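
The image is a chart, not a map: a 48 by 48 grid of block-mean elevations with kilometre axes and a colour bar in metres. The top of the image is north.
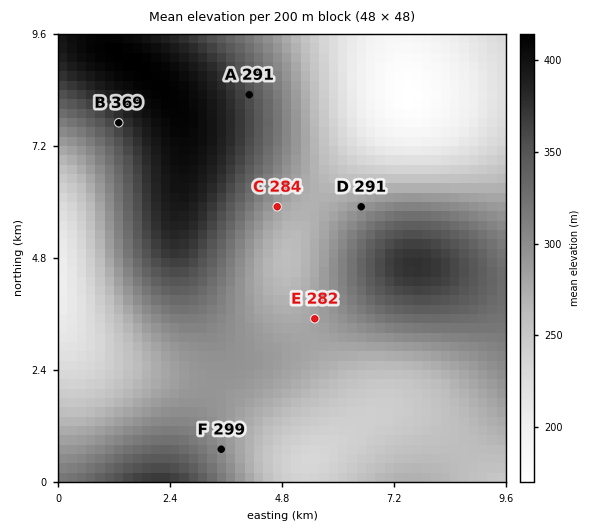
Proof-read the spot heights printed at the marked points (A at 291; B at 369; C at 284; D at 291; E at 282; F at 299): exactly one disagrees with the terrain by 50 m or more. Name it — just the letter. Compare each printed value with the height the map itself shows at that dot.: A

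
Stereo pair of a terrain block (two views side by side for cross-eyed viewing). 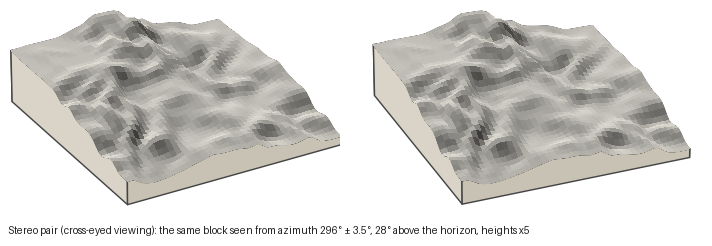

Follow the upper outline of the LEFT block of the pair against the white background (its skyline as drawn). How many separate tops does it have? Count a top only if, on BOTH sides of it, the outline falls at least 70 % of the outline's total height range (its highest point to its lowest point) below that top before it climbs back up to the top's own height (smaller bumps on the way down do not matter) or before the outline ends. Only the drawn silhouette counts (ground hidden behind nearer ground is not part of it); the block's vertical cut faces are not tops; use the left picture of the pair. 0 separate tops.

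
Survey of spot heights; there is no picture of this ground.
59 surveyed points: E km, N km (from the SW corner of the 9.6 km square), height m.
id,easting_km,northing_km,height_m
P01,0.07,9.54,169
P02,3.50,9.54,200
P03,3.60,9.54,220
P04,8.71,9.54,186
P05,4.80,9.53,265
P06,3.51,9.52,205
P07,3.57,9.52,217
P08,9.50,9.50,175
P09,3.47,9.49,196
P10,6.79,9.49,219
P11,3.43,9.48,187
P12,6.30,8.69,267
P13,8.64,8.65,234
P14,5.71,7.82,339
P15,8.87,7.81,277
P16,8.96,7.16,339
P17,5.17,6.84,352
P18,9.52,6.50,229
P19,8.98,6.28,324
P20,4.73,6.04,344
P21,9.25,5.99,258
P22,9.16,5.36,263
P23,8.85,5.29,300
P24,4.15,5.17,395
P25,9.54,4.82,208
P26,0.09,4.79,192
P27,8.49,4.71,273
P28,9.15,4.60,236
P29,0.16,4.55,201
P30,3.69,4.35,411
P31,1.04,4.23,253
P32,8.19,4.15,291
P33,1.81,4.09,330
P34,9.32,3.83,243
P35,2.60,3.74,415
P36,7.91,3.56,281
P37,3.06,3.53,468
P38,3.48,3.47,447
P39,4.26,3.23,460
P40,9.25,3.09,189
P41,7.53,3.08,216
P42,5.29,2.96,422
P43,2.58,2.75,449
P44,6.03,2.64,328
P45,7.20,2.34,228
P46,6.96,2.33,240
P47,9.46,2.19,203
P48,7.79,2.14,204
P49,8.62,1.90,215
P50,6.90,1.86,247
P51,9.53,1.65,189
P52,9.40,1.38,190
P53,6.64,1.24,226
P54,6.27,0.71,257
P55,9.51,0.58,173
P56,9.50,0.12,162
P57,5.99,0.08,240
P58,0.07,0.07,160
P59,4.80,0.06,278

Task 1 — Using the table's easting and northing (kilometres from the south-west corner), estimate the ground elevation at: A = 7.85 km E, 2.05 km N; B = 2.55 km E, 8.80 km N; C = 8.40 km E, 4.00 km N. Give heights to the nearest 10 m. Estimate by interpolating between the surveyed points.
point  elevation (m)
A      200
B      230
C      270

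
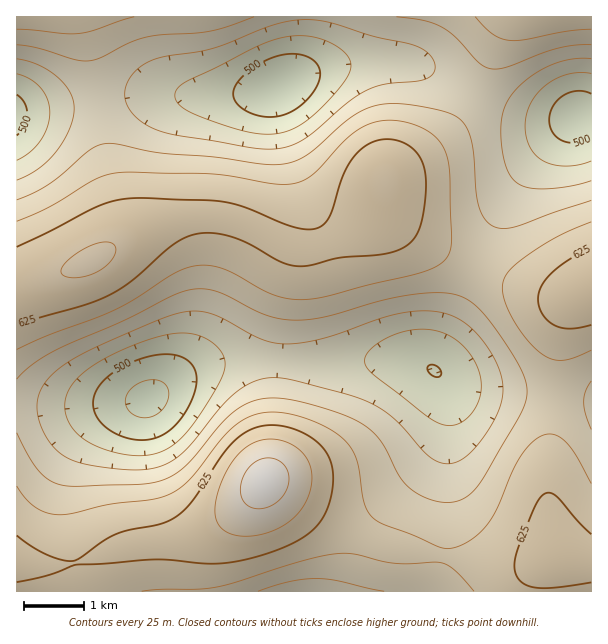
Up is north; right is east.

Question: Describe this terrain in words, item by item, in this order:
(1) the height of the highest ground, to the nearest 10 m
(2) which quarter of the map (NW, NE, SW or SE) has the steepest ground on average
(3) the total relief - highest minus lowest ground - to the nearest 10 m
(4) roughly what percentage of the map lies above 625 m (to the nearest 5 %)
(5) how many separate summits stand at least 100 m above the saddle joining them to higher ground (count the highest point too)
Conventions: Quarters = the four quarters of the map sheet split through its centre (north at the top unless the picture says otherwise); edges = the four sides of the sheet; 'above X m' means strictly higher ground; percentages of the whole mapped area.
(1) The highest point reaches roughly 690 m.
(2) Slopes are steepest in the south-west quarter.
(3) Highest minus lowest: about 220 m of relief.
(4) About 15 % of the map lies above 625 m.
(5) Counting only tops that stand 100 m proud, the map has 1 summit.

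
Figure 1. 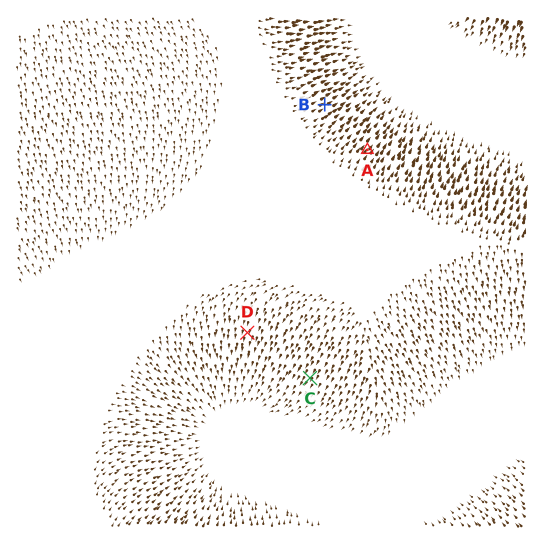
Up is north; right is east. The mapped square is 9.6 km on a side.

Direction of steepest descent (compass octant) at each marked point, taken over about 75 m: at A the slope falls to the NE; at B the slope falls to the NE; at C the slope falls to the SW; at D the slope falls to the S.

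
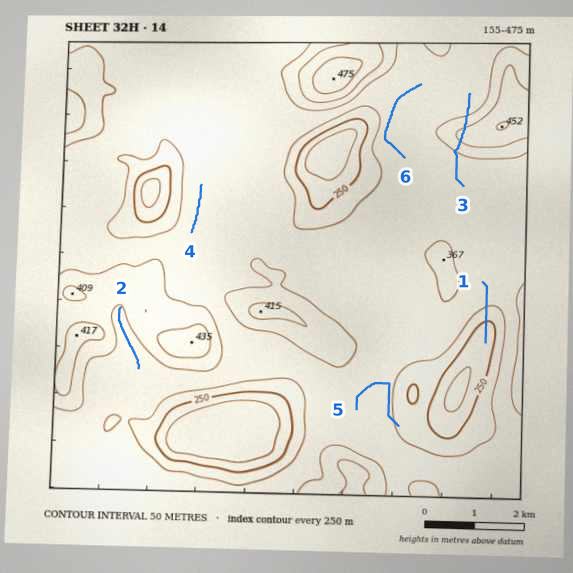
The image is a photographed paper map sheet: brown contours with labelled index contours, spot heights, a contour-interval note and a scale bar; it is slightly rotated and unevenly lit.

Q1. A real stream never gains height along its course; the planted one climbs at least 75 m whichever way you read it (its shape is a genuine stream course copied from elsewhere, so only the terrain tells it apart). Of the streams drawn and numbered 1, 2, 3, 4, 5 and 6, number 3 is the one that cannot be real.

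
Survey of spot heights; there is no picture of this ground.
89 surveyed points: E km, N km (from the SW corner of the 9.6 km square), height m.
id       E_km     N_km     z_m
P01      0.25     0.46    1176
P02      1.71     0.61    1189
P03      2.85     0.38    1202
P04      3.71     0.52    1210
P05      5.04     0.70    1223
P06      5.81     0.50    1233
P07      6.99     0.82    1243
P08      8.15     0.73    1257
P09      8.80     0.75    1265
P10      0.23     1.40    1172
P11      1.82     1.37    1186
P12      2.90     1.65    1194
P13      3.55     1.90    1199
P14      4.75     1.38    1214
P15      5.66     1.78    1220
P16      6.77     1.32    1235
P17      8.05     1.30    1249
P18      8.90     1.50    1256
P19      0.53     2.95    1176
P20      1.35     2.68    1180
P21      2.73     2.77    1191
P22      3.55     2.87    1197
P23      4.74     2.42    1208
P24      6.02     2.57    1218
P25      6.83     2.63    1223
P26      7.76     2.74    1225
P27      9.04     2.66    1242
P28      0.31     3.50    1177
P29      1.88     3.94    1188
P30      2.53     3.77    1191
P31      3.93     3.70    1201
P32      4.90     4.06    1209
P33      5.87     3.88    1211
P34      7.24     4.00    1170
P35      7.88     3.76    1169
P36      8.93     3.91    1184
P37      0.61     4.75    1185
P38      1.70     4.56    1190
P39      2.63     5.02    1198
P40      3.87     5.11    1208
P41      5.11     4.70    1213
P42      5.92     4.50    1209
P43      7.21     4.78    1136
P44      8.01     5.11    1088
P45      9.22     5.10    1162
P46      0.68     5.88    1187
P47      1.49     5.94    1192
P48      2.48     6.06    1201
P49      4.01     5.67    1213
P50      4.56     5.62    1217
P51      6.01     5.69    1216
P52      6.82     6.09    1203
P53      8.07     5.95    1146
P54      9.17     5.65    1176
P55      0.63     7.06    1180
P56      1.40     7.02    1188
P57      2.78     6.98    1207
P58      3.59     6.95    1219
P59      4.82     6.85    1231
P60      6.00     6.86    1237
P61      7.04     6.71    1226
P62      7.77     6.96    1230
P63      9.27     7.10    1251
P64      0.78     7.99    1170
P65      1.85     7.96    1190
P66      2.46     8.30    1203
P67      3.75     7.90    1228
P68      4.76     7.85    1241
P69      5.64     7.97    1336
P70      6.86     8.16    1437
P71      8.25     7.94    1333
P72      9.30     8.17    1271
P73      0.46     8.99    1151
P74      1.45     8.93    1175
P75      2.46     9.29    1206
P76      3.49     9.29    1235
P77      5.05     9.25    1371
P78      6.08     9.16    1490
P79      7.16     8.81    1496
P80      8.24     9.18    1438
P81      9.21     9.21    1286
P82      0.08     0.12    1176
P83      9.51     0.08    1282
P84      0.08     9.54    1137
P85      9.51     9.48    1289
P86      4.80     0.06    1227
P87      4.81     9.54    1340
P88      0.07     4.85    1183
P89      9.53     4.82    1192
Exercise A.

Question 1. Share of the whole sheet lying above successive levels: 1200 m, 61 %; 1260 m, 14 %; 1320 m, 8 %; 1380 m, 6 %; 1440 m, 3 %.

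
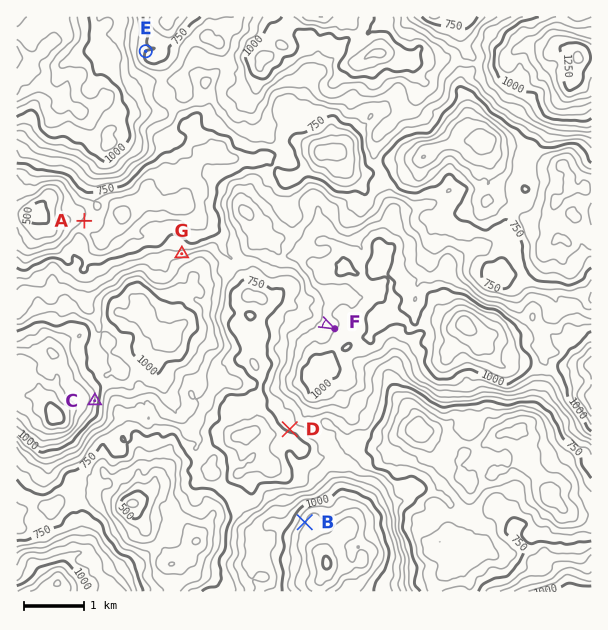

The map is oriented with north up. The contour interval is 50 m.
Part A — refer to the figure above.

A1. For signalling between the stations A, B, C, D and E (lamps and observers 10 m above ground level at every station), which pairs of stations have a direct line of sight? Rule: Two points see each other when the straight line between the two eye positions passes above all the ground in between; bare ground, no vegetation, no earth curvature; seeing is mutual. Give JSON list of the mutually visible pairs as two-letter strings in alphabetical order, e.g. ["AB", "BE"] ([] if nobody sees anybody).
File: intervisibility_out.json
["BC", "BD", "CD"]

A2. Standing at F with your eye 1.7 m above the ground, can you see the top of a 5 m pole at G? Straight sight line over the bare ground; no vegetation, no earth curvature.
no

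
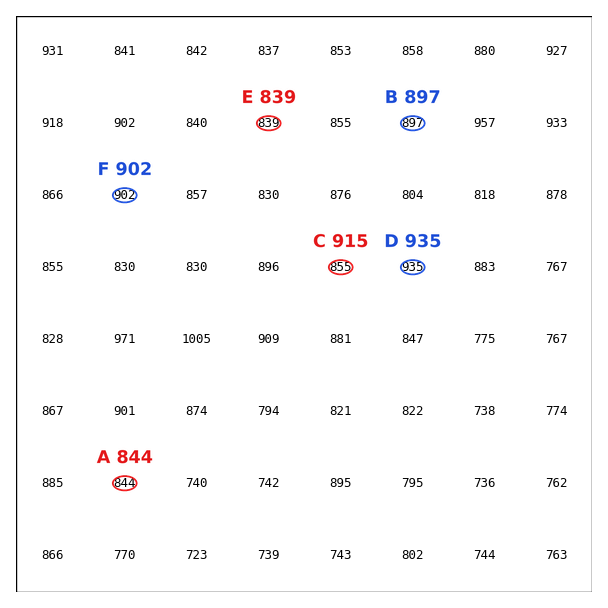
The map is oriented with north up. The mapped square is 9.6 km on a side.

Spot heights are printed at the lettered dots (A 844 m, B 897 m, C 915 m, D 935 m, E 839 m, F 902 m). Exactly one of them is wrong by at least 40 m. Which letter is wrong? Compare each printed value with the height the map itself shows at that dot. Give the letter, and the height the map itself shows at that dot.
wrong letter C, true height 855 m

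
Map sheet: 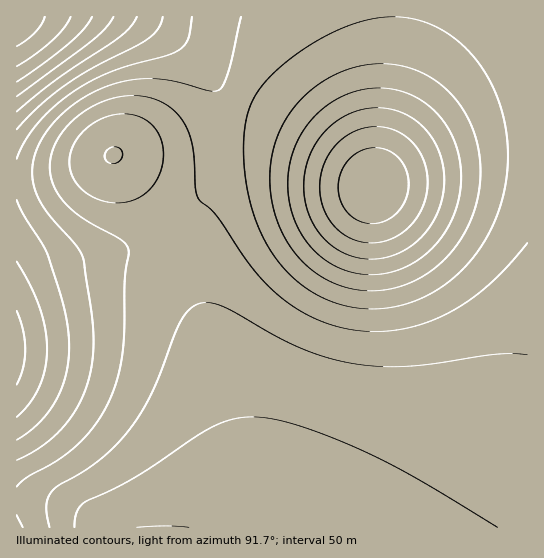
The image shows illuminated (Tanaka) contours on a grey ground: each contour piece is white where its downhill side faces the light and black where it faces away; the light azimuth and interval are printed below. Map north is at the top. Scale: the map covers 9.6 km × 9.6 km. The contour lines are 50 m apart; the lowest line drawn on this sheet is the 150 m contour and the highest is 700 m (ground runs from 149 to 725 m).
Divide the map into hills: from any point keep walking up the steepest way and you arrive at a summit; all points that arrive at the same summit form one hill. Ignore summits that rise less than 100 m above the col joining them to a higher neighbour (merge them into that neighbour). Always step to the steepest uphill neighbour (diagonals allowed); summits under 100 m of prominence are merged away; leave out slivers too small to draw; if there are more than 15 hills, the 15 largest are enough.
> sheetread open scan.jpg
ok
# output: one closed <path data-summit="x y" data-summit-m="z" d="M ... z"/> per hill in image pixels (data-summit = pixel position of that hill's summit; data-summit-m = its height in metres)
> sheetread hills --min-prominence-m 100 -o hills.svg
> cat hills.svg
<path data-summit="373 186" data-summit-m="643" d="M521 16l-234 0-14 15-13 20-29 59-6 7-22 12-17 7-73 19 32 43 36 59 48 132 11 50 0 40-4 24-7 25 299-1 0-484-4-8z"/><path data-summit="17 350" data-summit-m="519" d="M114 156l-48 16-50 6 0 321 45 6 24 10 18 13 124 0 6-14 7-35 0-40-11-50-48-132-36-59z"/><path data-summit="17 19" data-summit-m="725" d="M286 16l-269 0-1 161 29-1 32-7 40-16 69-17 31-13 14-13 29-59z"/>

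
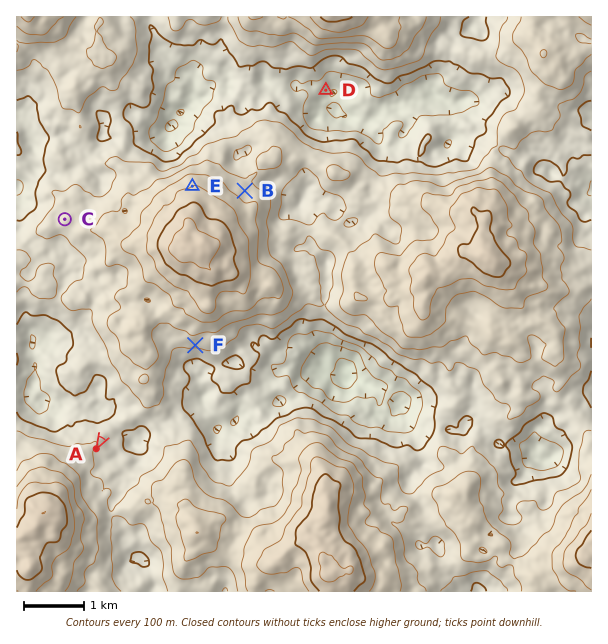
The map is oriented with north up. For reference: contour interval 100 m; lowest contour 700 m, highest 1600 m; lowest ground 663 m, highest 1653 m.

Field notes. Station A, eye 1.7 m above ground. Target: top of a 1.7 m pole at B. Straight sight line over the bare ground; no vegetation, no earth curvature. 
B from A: hidden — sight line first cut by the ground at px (133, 385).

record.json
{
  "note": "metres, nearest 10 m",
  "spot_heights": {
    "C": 1150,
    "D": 830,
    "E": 1400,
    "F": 1120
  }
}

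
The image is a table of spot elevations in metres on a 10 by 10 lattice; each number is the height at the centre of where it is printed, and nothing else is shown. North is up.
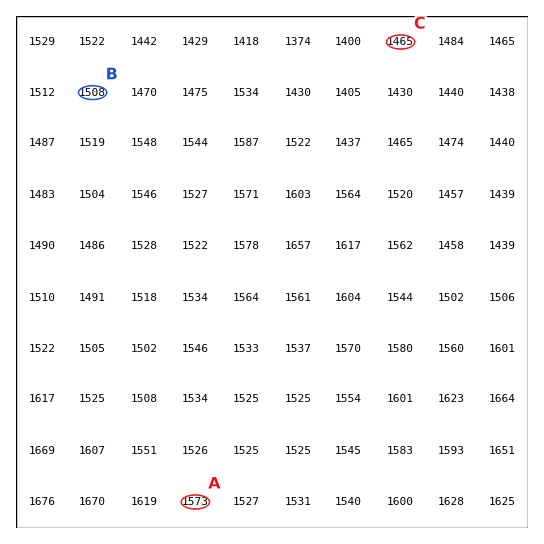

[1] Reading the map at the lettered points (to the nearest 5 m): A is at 1575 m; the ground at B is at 1510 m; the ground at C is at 1465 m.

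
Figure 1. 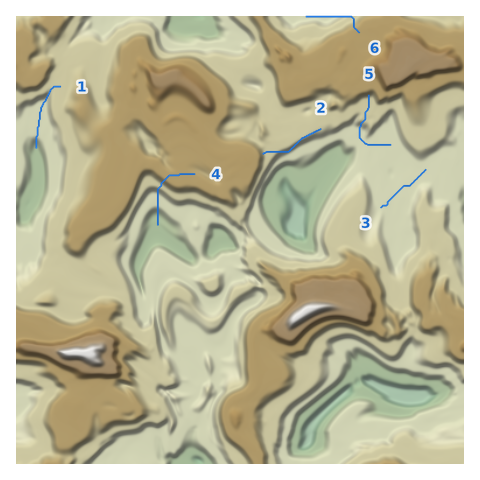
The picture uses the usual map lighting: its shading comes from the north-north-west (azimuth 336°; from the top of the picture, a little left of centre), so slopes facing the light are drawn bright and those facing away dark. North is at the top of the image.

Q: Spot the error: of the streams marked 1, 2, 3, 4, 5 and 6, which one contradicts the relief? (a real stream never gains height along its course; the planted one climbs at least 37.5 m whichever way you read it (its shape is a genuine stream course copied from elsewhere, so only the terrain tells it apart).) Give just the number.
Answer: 2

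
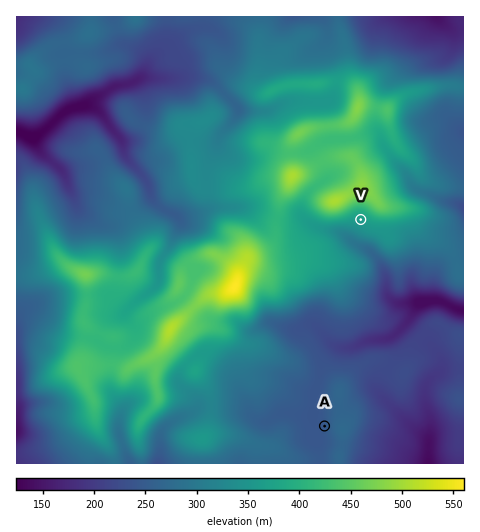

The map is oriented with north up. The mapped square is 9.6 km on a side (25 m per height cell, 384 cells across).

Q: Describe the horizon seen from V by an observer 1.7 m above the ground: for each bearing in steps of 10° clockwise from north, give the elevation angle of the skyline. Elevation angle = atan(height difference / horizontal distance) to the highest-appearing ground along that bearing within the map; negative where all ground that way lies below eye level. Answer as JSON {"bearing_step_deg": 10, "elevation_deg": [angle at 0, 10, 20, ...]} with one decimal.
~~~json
{"bearing_step_deg": 10, "elevation_deg": [12.4, 12.4, 12.5, 12.6, 12.7, 12.4, 11.3, 9.3, 6.4, 3.7, 1.8, 0.4, -0.8, -1.5, -2.3, -1.7, -1.9, -2.1, -1.5, -1.3, -0.7, -0.1, 0.4, 1.1, 3.6, 3.3, 2.4, 2.3, 6.2, 9.7, 12.1, 13.1, 13.2, 12.9, 12.5, 12.4]}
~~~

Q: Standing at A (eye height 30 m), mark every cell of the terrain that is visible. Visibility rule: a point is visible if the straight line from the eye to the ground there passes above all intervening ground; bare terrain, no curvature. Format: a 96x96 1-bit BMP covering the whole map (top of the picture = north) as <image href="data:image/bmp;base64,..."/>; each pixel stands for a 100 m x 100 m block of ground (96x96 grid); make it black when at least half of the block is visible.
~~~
<image width="96" height="96" href="data:image/bmp;base64,Qk2+BAAAAAAAAD4AAAAoAAAAYAAAAGAAAAABAAEAAAAAAIAEAAATCwAAEwsAAAIAAAAAAAAA////AAAAAAAAAAAAAAAAH/gAAAAAAAAAABAAf/wAAAAAAAAAADgA//wAAAAAAAAAAH4H//wAAAAAAAAAAP////wAAAAAAAAAAH////wAAAAAAAAAAH////wAAAAAAAAgAH/8//wAAAAAAAAwAH////4AAAAAAAAYAD////8AAAAAAAAOAD////8AAAAAAAAHgD////8AAAAAAAADwD////4AAAMAAAAD4D////4AAAcAAAAD8H////wAAAYAAAAD4H////wAAAYAAAAD4/////gAAAYAAAADw////+AAAAIAAAADw////+AAAAMAAAADg////+AAAAMAAAADwf///+AAGAMAAAADwf///+AAGAMAAAAH4P///+AACAcAAAAD+H//w8AABg8AAAAB/n//gYAABj8AAAAA////A4AAB/8AAAAA//+EA4AAB/8AAAAAf/+AA/gAA/4AAAAAf/+AB/wAA/4AAAAAP+/AB/4AAfgAAAAAHh/wH/8AAeAAAAAADz////+AAAAAAAAAB//////AAAAAAAAAA//////gAAAAAAAAAf/////wAAAAAAAAAM/////gAAAAAAAAAAf////wAA8AAAAAAAH////4AB8AAAAAAAD////4Af8AAAAAAAD////4Y/8AAAAAAAB/4//4d/4AAAAAAAA8A//w//4AAAAAAAA8AA+B//4AAAAAAAA8AAAD//wAAAAAAAAAAAAD//wAAAAAAAAAAAAH//wAAAAAAAAAAAAH//gAAAAAAAAAAAAH/+AAAAAAAAAAAAAPH4AAAAAAAAAAAAAeHwAAAAAAAAAAAAA/HwAAAAAAAAAAAAA//4AAAAAAAAAAABx//8AAAAAAAAAAAH///4AAAAAAAAAAAP///AAAAAAAAAAAAf/8AAAAAAAAAAAAAAf4AAAAAAAAAAAAcAHwAAAAAAAAAAAAeABgAAAAAAAAAAAAfgAAAAAAAAAAAAAAPgAAAAAAAAAAAAAAHgAAAAAAAAAAAAAAAAAAAAAAAAAAAAAAAAAAAAAAAAAAAAAAAAAAAAAAAAAAAAAAAAAAAAAAAAAAAAAAAAAAAAAAAAAAAAAAAAAAAAAAAAAAAAAAAAAAAAAAAAAAAAAAAAAAAAAAAAAAAAAAAAAAAAAAAAAAAAAAAAAAAAAAAAAAAAAAAAAAAAAAAAAAAAAAAAAAAAAAAAAAAAAAAAAAAAAAAAAAAAAAAAAAAAAAAAAAAAAAAAAAAAAAAAAAAAAAAAAAAAAAAAAAAAAAAAAAAAAAAAAAAAAAAAAAAAAAAAAAAAAAAAAAAAAAAAAAAAAAAAAAAAAAAAAAAAAAAAAAAAAAAAAAAAAAAAAAAAAAAAAAAAAAAAAAAAAAAAAAAAAAAAAAAAAAAAAAAAAAAAAAAAAAAAAAAAAAAAAAAAAAAAAAAAAAAAAAAAAAAAAAAAAAAAAAAAAAAAAAAAAAAAAAAAAAAAAAAAAAAAAAAAAAAAAAAAAAAAAAAAAAAAAAAAAAAAAAAAAAAAAAAAAAAAAAAAAAAAAAAAAAAAAAAAA="/>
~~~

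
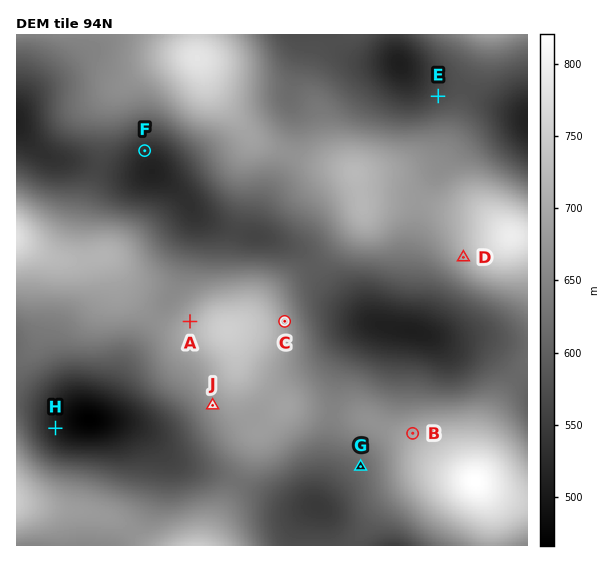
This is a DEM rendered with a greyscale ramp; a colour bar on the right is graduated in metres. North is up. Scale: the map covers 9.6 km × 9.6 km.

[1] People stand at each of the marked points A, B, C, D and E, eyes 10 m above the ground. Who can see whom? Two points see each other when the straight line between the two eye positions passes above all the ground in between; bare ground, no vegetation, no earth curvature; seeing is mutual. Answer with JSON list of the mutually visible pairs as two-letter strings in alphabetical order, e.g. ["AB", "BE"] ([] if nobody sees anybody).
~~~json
["BC", "BD", "CD"]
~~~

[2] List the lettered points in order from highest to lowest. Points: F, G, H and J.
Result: J G F H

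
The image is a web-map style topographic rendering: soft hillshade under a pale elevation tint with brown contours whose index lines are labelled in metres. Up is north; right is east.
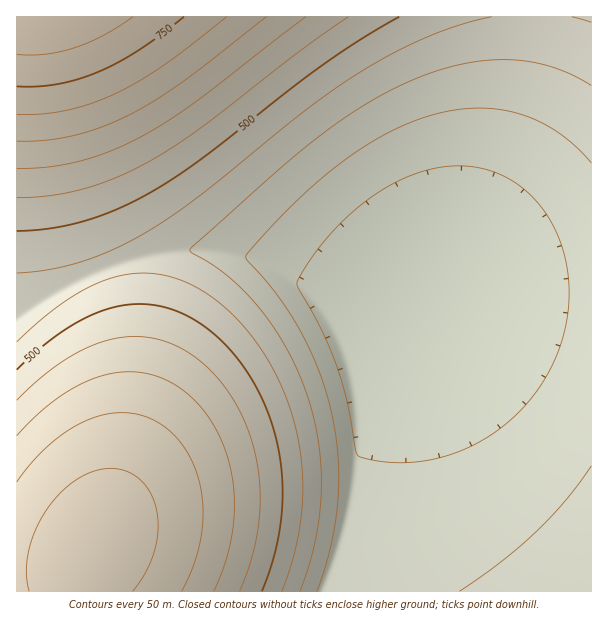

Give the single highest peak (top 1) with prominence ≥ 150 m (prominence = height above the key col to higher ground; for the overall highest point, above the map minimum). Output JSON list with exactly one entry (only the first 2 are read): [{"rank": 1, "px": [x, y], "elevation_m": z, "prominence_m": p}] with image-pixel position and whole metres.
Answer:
[{"rank": 1, "px": [93, 546], "elevation_m": 727, "prominence_m": 292}]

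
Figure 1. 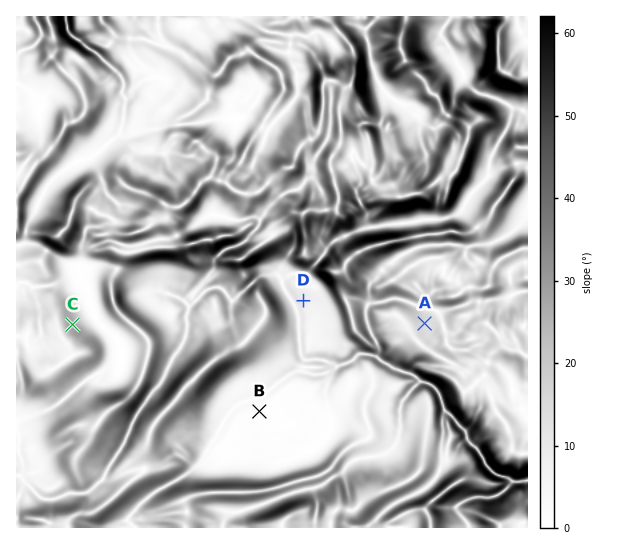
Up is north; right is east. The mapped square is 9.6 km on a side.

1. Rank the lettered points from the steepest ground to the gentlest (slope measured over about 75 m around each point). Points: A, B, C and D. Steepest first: C A D B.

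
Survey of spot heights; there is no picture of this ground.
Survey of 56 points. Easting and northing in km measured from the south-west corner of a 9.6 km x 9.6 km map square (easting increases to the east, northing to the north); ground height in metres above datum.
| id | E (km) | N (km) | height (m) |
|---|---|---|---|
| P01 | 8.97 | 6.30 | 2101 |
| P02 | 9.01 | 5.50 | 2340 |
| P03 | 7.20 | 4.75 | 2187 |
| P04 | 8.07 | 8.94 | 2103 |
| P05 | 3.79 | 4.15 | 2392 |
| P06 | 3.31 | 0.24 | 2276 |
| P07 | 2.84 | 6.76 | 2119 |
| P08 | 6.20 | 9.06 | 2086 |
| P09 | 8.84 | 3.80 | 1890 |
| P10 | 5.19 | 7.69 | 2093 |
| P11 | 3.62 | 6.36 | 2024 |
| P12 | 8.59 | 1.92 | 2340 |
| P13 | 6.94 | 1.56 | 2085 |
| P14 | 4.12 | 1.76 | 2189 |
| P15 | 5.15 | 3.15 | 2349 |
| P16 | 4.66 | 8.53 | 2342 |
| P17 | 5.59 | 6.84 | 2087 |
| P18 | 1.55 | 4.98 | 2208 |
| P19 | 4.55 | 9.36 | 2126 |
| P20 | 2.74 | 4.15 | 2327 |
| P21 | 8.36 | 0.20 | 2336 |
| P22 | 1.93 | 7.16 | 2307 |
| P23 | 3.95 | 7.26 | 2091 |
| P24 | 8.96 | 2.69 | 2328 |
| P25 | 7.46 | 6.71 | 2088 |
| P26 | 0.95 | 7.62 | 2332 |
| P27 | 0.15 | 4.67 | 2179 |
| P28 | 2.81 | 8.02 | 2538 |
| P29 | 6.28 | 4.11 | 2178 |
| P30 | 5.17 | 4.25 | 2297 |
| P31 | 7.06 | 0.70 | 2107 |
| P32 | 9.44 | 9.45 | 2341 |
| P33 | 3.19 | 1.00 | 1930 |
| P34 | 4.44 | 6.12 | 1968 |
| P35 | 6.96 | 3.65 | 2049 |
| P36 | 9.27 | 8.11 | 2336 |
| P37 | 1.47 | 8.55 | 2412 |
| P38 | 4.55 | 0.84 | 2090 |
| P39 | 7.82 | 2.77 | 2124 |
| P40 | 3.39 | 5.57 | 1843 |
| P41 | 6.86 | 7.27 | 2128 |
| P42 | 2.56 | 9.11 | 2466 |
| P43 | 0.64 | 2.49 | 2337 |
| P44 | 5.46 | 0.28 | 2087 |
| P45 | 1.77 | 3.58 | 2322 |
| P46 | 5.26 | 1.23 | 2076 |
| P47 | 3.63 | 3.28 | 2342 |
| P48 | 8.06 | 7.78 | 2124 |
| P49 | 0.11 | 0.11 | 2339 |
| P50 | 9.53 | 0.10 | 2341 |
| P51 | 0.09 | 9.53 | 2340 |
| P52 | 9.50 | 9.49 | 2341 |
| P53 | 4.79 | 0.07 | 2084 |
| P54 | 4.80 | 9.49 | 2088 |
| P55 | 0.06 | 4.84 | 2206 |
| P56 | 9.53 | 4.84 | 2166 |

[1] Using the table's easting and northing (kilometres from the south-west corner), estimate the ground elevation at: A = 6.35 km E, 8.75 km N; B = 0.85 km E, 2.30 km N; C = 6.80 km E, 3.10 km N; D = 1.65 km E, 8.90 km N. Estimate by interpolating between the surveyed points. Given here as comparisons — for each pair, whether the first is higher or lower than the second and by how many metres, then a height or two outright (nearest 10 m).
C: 330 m lower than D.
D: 280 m higher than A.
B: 260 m higher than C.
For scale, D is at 2360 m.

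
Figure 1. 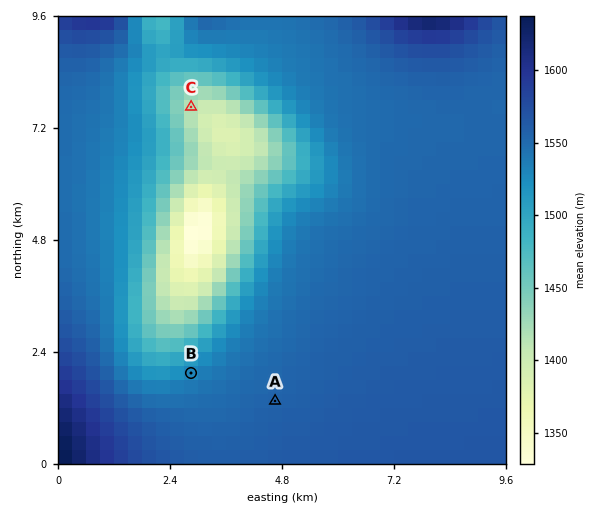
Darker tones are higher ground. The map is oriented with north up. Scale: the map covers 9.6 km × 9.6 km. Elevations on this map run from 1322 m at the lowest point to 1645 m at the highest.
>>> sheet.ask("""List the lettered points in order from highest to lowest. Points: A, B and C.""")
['A', 'B', 'C']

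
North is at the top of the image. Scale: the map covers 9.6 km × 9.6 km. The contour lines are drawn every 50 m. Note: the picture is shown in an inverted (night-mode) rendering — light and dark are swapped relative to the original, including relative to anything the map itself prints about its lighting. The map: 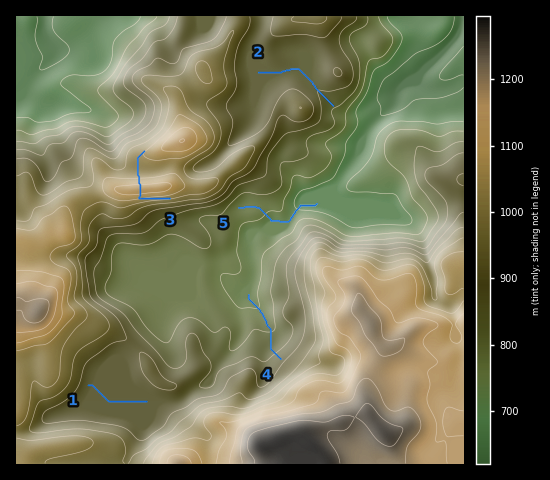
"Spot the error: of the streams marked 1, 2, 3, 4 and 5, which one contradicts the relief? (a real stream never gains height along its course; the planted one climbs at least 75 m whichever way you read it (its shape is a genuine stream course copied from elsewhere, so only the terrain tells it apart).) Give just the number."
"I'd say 3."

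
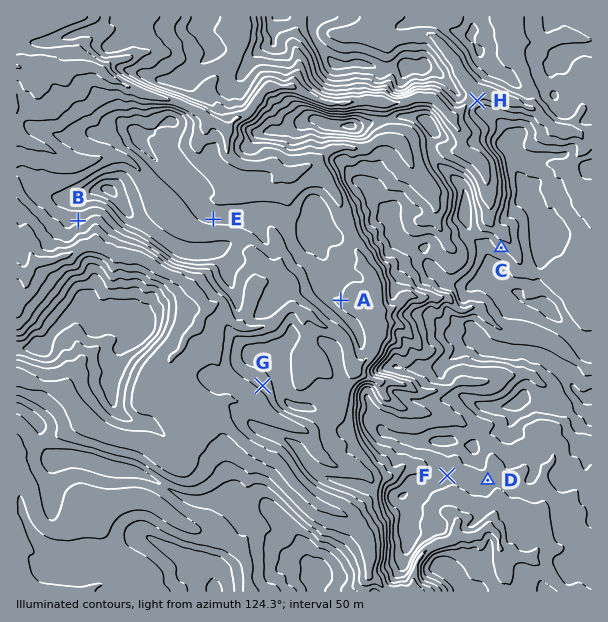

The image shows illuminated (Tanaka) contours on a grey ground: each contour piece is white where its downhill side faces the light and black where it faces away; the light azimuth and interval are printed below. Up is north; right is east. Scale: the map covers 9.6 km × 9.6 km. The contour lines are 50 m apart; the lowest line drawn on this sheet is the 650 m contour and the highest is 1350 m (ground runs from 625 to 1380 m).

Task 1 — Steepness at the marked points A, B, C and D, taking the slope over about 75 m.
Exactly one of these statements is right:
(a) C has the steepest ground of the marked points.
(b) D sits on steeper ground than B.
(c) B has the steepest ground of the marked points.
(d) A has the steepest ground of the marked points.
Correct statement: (a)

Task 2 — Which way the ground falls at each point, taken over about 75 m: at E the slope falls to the S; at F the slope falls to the S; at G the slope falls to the SW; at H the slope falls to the NW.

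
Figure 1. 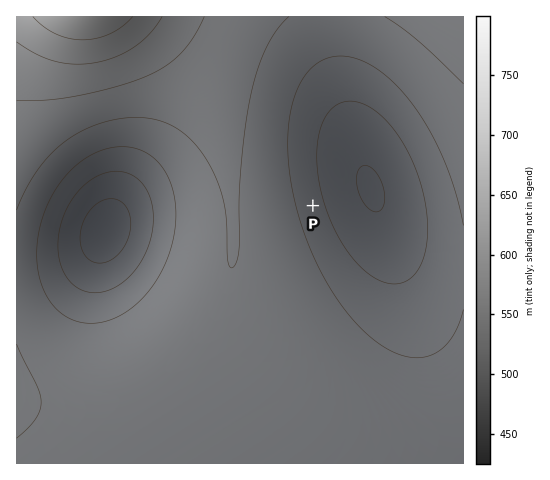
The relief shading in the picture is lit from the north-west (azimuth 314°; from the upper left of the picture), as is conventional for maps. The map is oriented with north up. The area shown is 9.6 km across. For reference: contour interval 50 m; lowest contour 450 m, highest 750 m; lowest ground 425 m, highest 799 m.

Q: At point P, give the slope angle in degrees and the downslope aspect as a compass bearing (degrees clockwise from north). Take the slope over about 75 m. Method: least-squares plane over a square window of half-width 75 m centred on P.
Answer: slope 5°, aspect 74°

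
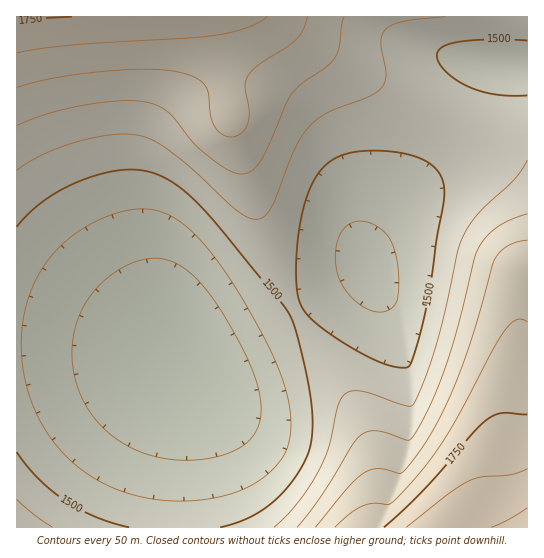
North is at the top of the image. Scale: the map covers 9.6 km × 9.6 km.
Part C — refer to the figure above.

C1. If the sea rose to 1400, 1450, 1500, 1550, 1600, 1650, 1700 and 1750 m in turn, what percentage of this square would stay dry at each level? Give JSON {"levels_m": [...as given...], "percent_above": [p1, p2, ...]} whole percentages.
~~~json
{"levels_m": [1400, 1450, 1500, 1550, 1600, 1650, 1700, 1750], "percent_above": [89, 76, 56, 36, 26, 17, 9, 4]}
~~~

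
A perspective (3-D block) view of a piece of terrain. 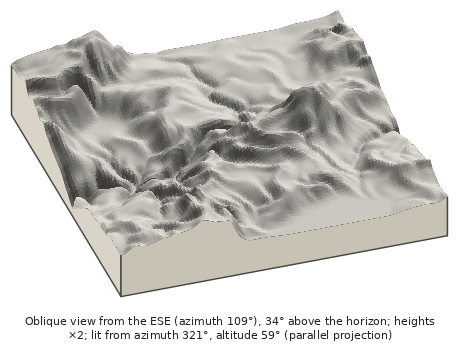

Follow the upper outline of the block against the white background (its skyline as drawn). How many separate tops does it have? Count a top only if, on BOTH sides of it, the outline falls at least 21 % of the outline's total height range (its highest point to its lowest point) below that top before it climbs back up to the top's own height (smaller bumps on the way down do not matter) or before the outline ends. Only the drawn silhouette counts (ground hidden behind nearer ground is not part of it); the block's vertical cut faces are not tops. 1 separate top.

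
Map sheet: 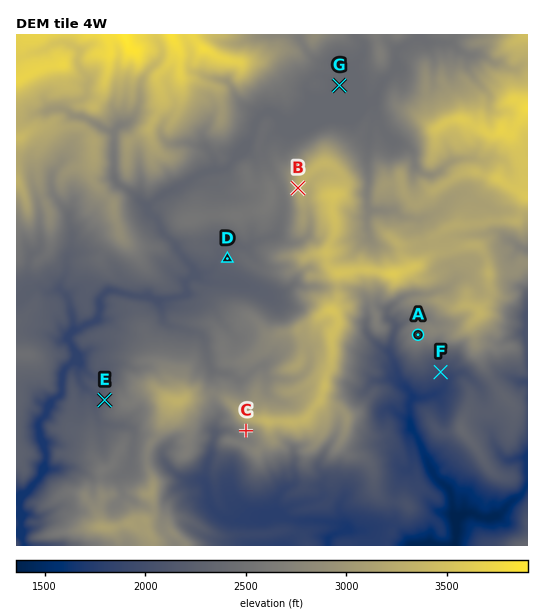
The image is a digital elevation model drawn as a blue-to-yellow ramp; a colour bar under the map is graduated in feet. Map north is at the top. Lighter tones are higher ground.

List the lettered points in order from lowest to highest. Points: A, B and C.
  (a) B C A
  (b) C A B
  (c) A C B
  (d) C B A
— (c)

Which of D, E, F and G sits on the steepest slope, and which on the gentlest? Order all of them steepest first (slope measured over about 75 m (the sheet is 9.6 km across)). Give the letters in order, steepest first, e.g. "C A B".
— E F D G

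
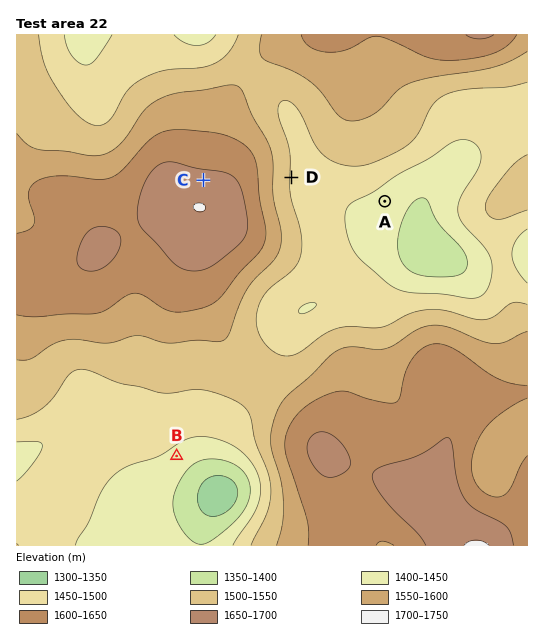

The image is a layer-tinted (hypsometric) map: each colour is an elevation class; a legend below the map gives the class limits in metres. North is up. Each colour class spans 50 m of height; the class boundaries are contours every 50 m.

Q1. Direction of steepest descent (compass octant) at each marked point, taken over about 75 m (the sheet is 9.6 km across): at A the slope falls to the SE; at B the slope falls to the SE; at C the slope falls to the N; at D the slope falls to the E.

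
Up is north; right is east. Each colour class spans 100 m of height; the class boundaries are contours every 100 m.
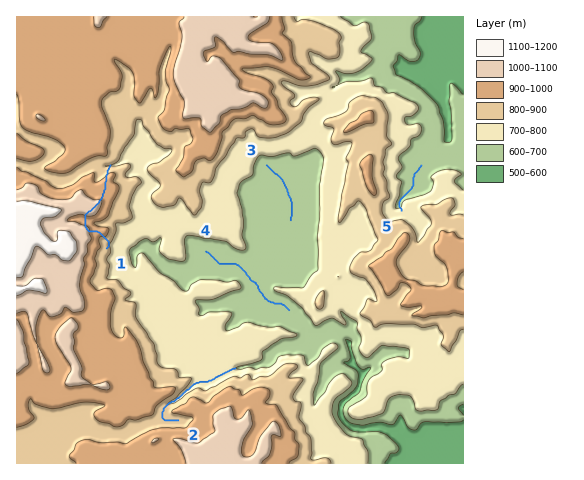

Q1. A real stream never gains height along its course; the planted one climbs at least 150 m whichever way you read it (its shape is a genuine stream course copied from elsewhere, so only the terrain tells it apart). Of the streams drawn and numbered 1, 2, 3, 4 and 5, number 1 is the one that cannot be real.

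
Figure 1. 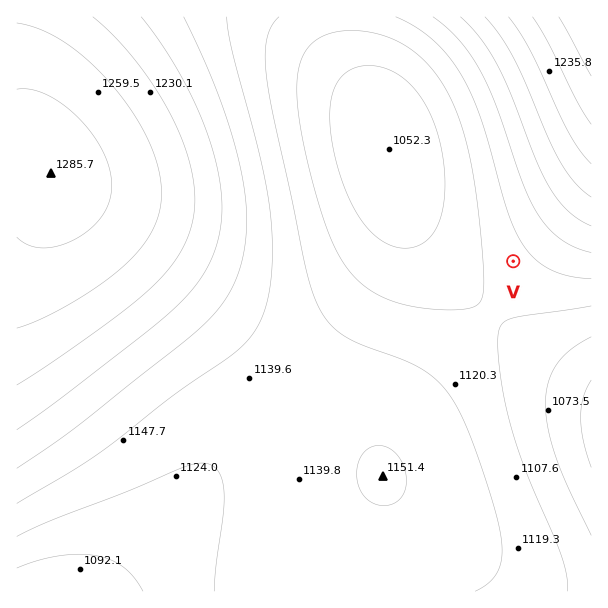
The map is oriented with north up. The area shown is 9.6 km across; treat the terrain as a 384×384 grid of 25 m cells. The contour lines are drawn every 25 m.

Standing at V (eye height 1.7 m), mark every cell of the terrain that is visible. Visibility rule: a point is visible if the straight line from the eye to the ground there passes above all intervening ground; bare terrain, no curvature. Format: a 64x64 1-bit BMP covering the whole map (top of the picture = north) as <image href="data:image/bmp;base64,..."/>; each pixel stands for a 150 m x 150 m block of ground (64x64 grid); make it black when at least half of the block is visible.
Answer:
<image width="64" height="64" href="data:image/bmp;base64,Qk0+AgAAAAAAAD4AAAAoAAAAQAAAAEAAAAABAAEAAAAAAAACAAATCwAAEwsAAAIAAAAAAAAA////AAAAAAAAAAAAAAAAAwAAAAAAAAAPAAAAAAAAAD8AAAAAAAAA/wAAAAAAAAH/AAAAAAAAB/8AAAAAAAAP/wAAAAAAAB//AAAAAAAAP/8AAAAAAAB//wAAAAAAAP//AAAAAAAB//+AAAAAAAP//uAAAAAAB//++AAAAAAP//z+AAAAAB///P+AAAAAP//4/8AAAAB///D/8AAAAP//8P/4AAAB///g//4AAAP//+B//wAAB///4H//wAAP///AP//wAB///8A///wAf///wB///wP///+AD////////4AH////////gAf///////+AA////////4AB////////AAD///////8AAP///////wAAf///////AAB///////+AAD///////4AAP///////4AA////////4AD//////g/wAH/////4D/wAf////+AP/AB/////wA/8AH////+AD/wAf////wAP/AB/////AA/8AH////4AD/wAf////gAP/AB////8AA/8AH////wAD/wAf////AAP/AB////8AB/8AH////gAH/wAf///+AAf/AB////4AD/8AH////gAP/wAf///+AB/+AB////8AH/4AH////wA//gAf////gP/8AB/////j//wAH////////AAP///////8AA////////wAB///////+A=="/>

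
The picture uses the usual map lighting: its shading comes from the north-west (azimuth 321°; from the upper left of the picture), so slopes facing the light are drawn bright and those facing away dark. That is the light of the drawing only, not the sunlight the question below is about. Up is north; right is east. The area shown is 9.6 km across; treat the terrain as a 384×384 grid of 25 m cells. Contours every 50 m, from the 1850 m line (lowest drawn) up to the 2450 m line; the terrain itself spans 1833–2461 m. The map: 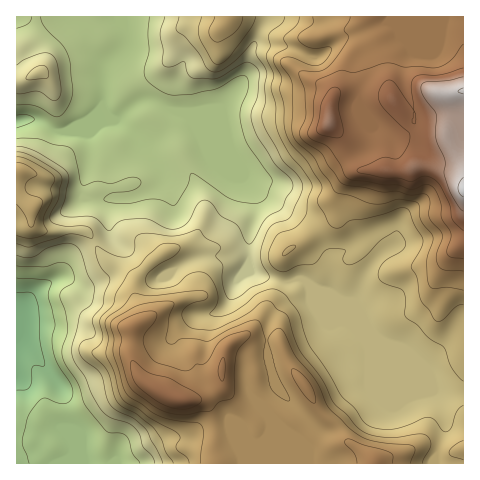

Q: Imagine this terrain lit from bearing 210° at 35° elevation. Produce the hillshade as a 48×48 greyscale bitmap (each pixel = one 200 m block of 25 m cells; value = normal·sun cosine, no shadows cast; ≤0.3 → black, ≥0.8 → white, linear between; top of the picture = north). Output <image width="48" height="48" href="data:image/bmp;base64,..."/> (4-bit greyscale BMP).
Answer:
<image width="48" height="48" href="data:image/bmp;base64,Qk32BAAAAAAAAHYAAAAoAAAAMAAAADAAAAABAAQAAAAAAIAEAAATCwAAEwsAABAAAAAAAAAAAAAAABEREQAiIiIAMzMzAERERABVVVUAZmZmAHd3dwCIiIgAmZmZAKqqqgC7u7sAzMzMAN3d3QDu7u4A////AJmJmIiZmrzd3LqYeIiIiIiJq6hVVniYmpmIiImZmrzdy6mYeIiIiIiZqoUiNGd4iZiIiImaq7zduZqYeIiIiIiIlzAAE0VmZ5iIiIm7vN7ty7qYiImIiIiZcwASNEVWd4iIiZvM3v//7typiJiIiImoQRRWZmZniIiIiKzd7////9y5mZiIh5uUEkZ4iHd3iHd3Z6zM7///3KmJqXiHeLtRJGeIiId4iGd2aby83//bhlV6p3iHi8ghRniIiIiImXh2jNy83uyGQ0aKhnmIrKMCV4iIiIiJmZmIvtzN7sdENGeZdoh4ulAEaIiIiIiJqpiK3t3u7ZVERniIdoh5pxA2eIiIiIiaqoibzMzM23VFZ4d4d4d5lAJXiIiIiImqmYiruqmKunVmd3VmZ4iJciV3iIiIiZqqmYmqmZeLyod4d0NERXd4UkZ4iIiJmaq6mYmqqpm8uYiIdTNEI0VmRFZ4iIiZmau6mYmqu6moZVZ3ZVZlQzRmRFeIiIiZmau6mJmru5d2VERFZ4mXVFVmRGeIiImZiau6mZq7uoiZh2MiRomGVVVVRXiIiJmZmau6qru6l3mpiHQiJGdURWVEVniJmZmZmru6q8zKmJq6iHVVVmVEV3VniImZmZmaq7u7u8zLqru6mGeJl2VFeIisyqqZmZmZmqu7u8y6q7u5hmeZqXZmeIrMuqqZmZmYiJqrzNy6u7unVniImIh3d4q6mZmJmYmId4mavN3MzMuFaJh1RXd3dniYd4iZqZiIiJqpq9y6qqlleYZSE1ZmZniHZXiaqpmZmbzLu7p1VmVFd2VDNGd2Znh2VXiaqaqqqs3d3KllRENFZVRFZ3d2Zmd1V4mqmru7u8zMzKh2ZlVndmZneIdlVWd2eJq6qru8zdu7zYdmVniIiId3iIdVVneIiJqqu7zM3u3N7Yd2VniIiIiIiIdWd4iJmaq7ze7u7+3u24h1NGeIiIiIiIdniIiavd3d3u7t3cztqVQQA2eIiHeImYd4iIms7u7t3KqpmZq6mQAANXeIiIiImIeIiJrN7u7dyXd2Z3eJqAAUVmeIiIiIiHeIiKvN3v/tuYd3eHibmBNVVmeIiIiIiHiIiazd3v/tuIiHiYmqmEVWd3iId4mYiIiIibzM3czMl3iJqZmpiIeKqZiIiJmIiIiIibu7u5mpZniauYmpiLvMuZiImZiIiIiImaqquqqoVomrqIq6mczMqIiJmZiJmZmZmZmry6uXZ4m7l5vKqszLl3iJmZmaqqqpmZm8yruXd4mpdqypmavKZniJmJmqqru7qZq7u7qGZniHZ5hUVomnVniIiImqq7vduru83KZEVnh2VmMSNHdlRniIiImqqqvdu73e2UI1Z3d2VlM0VYZURoiIiImamqzcqrzbdEeHd3d3Z2d3d3dUV4iJiImqqs3bmaqpd6u6iHiIeIiIiGZmZ4iIiJmqq7zKmZqpmaqamIiIiIiIiGZ3eIiIiJmqqqqpmYmYd3d4mZmYiIiIiHd3iIiIiJmZmamZqYiHd3d3eaqYiIiIiA=="/>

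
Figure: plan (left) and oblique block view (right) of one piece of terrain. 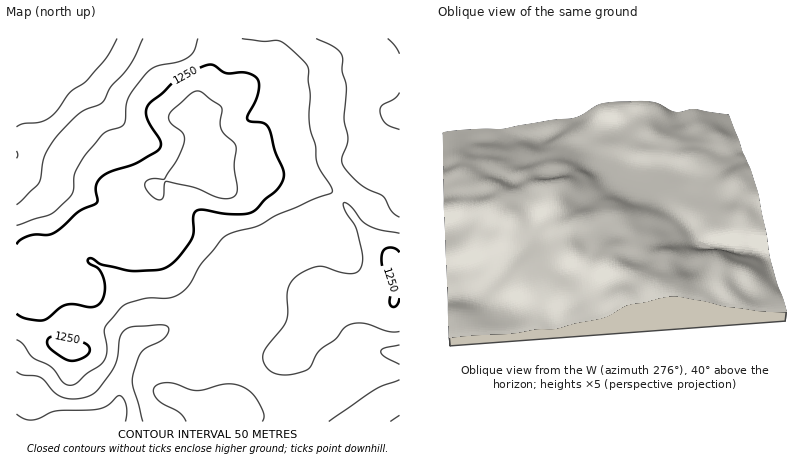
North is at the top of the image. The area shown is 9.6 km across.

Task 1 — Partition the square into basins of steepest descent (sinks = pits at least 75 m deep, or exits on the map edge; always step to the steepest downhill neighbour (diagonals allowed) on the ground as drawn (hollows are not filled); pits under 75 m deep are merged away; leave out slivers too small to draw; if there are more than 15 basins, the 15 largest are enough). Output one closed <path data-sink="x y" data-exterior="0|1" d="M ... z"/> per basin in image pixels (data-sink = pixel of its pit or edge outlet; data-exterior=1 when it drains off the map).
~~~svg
<path data-sink="76 422" data-exterior="1" d="M244 146l-20 5-7 9-5 11-6-2-18 2-20 7-14 10 11 18 4 14-1 16-8 9-10 4-16 2-14-4-12-9 0 10-24 40-10-1-30-12-4 0-12 11-12 2 0 134 188 0 2-12 22-7 12 0 6-4 41-47 5-10 12-11 14-6 16-17 12-5 44 1 4-4 2-20-7-24-21-20-26-36-12-9-26-12-38-6-12-21z"/><path data-sink="84 38" data-exterior="1" d="M214 38l-198 0 0 249 12-1 12-11 4 0 38 14 4-3 22-38 0-11 12 10 14 4 22-4 10-7 3-10-1-16-6-14-8-12 14-10 20-7 8-2 17 1 0-16-6-20-1-18-7-8-1-10 15-34z"/><path data-sink="400 116" data-exterior="1" d="M400 38l-186 0-1 26-15 34 1 10 7 8 0 12 7 26 1 14 3-8 7-9 20-5 10 6 12 21 32 4 32 14 12 9 26 36 19 16 5 14 4 4 4 0z"/><path data-sink="400 422" data-exterior="1" d="M394 269l-1 1 3 10 0 12-4 11-46 0-12 5-16 17-14 6-12 11-5 10-41 47-6 4-12 0-22 7-1 12 195 0 0-152z"/>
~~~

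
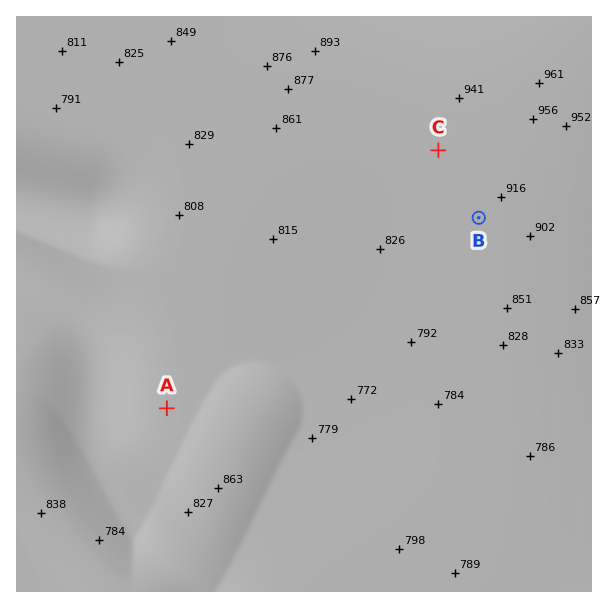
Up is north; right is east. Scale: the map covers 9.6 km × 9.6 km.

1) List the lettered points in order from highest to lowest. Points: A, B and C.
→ C B A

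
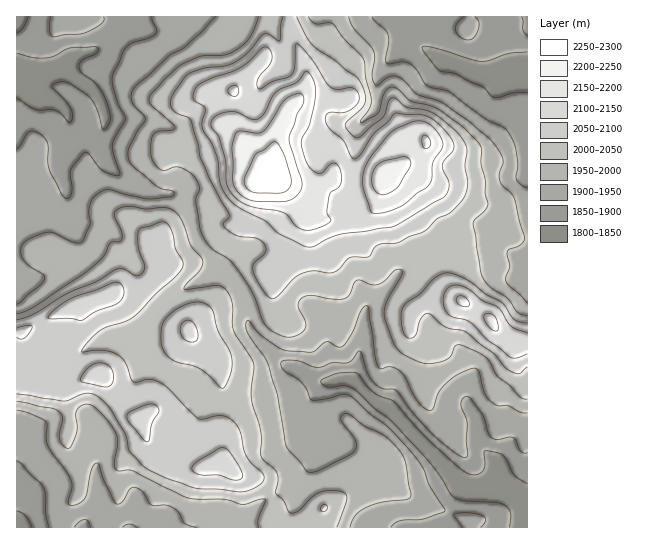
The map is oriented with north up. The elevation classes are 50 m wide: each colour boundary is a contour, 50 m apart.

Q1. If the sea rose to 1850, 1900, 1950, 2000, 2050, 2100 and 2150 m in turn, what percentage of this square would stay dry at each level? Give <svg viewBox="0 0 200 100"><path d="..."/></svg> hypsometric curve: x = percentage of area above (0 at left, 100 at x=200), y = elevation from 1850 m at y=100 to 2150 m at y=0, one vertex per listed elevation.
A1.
<svg viewBox="0 0 200 100"><path d="M190 100l-22-17-34-16-37-17-37-17-32-16-16-17"/></svg>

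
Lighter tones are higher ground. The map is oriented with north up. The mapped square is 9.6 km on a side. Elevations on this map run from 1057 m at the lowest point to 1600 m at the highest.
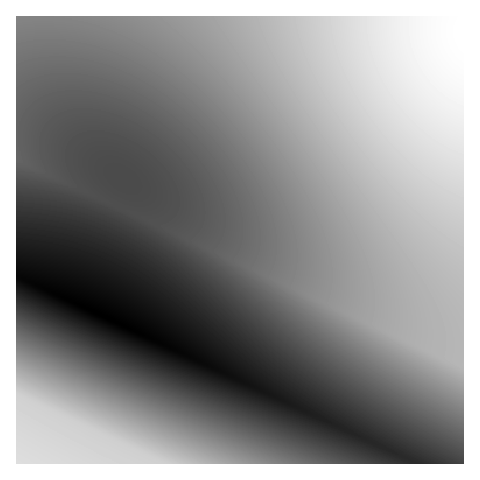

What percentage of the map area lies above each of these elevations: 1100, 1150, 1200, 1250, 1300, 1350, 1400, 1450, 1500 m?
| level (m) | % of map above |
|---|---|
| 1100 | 96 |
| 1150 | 89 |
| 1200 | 80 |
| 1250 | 67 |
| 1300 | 54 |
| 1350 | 42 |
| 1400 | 31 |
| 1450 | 20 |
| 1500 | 12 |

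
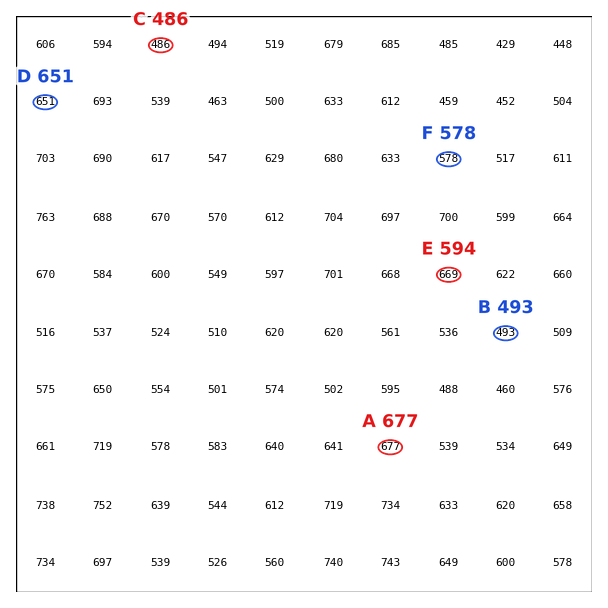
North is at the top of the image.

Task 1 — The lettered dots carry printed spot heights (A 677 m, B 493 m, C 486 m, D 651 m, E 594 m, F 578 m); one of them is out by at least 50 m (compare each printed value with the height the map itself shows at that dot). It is E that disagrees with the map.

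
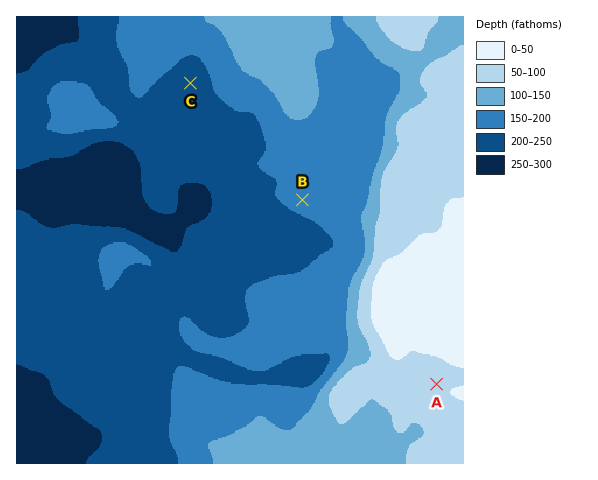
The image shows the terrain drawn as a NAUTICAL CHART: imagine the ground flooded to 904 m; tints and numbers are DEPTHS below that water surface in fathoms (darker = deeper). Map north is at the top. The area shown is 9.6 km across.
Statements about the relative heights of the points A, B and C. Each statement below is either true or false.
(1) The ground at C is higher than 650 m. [false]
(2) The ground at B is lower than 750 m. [true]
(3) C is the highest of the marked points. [false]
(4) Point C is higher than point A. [false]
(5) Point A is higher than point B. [true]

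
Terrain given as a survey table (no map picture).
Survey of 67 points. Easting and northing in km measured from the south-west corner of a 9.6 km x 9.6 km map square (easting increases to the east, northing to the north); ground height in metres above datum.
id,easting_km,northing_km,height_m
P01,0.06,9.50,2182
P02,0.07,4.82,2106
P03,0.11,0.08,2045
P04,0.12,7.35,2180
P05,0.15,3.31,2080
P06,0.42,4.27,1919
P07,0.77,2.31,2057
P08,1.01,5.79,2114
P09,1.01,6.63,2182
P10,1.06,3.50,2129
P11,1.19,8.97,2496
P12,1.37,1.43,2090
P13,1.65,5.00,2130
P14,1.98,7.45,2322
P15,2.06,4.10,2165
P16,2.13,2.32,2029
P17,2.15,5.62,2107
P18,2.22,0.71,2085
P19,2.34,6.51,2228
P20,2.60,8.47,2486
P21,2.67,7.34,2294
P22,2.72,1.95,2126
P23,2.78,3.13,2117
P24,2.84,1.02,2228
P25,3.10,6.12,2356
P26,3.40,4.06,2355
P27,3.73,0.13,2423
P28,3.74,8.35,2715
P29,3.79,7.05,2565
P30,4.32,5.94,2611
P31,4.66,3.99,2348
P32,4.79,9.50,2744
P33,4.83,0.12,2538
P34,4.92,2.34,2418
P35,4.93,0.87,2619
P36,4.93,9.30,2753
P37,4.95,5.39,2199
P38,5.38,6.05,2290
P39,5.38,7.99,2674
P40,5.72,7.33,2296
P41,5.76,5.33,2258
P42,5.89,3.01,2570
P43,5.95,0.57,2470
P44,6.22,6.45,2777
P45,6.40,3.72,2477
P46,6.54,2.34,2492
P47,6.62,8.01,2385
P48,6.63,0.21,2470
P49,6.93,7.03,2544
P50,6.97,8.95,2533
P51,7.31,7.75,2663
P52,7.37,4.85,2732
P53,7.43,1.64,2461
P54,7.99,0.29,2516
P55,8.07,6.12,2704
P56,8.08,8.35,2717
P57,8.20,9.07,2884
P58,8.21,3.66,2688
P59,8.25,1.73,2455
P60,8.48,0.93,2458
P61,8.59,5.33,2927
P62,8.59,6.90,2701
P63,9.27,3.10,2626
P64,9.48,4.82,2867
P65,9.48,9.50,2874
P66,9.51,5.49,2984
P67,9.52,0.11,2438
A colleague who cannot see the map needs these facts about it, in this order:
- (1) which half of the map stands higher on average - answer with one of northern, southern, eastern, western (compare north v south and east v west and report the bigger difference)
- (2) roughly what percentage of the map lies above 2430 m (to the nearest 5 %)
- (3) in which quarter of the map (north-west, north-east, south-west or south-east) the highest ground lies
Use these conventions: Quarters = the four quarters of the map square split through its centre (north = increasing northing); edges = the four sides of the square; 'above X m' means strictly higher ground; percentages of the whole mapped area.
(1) On average the eastern half of the map is the higher ground.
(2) Ground above 2430 m makes up about 55 % of the sheet.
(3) The highest point lies in the north-east quarter of the map.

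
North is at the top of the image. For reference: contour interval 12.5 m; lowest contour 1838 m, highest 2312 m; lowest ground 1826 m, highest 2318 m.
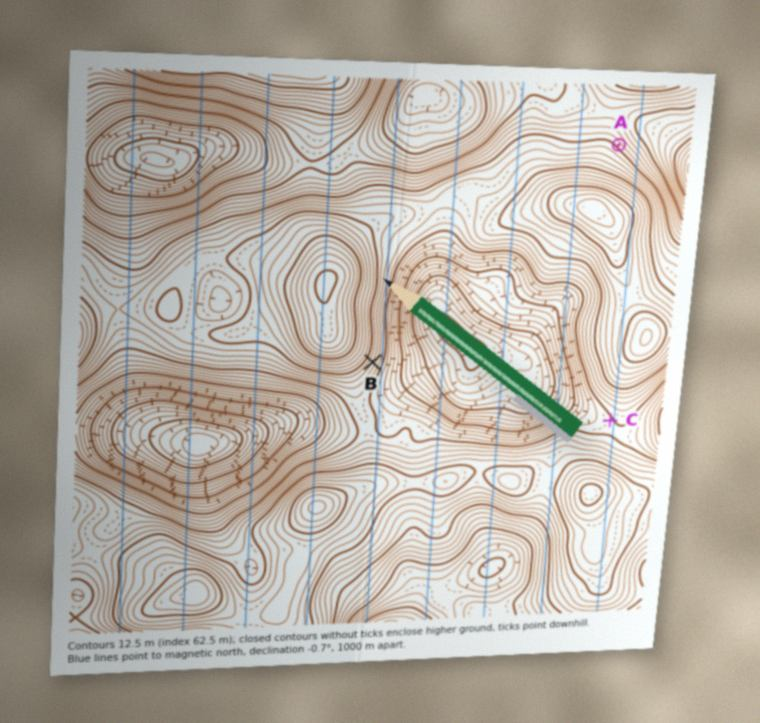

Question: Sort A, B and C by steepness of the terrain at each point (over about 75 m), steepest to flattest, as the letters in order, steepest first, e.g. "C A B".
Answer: B A C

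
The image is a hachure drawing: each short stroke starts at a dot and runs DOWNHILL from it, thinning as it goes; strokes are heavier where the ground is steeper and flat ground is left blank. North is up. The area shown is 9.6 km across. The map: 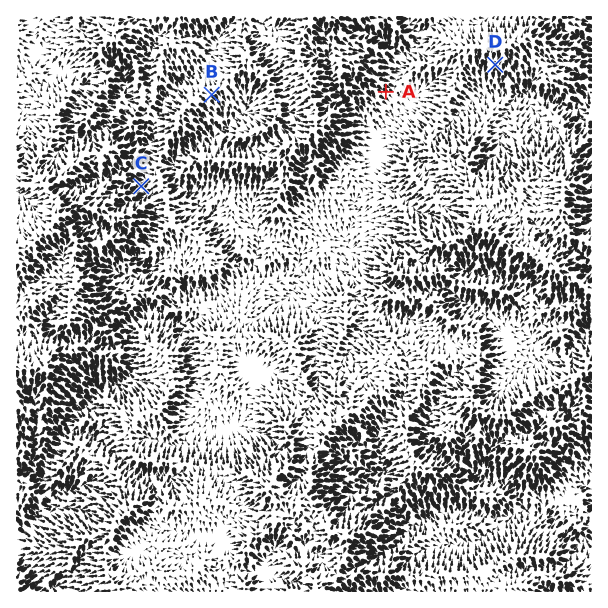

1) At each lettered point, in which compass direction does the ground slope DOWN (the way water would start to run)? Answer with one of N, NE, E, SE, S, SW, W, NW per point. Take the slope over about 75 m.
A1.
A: SE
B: SE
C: NE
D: S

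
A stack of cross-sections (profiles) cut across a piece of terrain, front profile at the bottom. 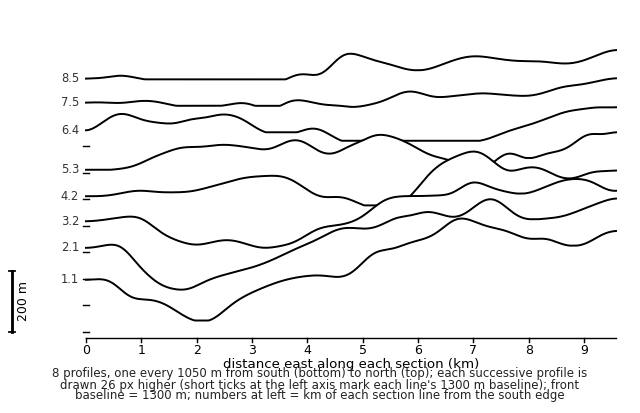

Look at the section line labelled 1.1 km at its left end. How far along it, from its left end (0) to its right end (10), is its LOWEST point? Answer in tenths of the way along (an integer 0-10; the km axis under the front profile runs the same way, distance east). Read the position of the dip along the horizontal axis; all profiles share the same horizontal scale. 2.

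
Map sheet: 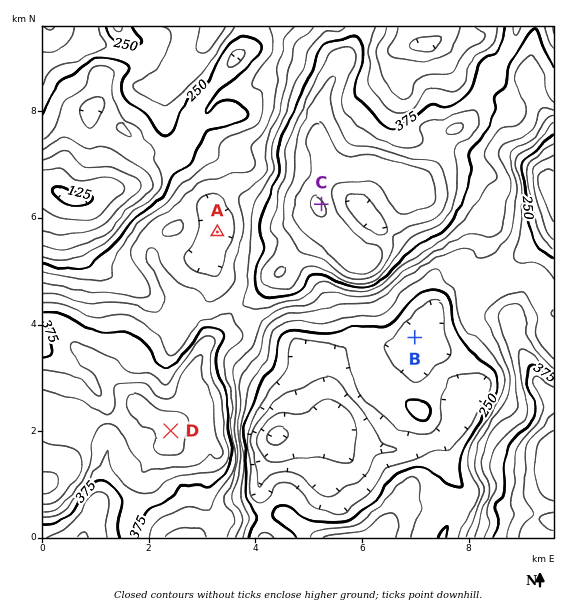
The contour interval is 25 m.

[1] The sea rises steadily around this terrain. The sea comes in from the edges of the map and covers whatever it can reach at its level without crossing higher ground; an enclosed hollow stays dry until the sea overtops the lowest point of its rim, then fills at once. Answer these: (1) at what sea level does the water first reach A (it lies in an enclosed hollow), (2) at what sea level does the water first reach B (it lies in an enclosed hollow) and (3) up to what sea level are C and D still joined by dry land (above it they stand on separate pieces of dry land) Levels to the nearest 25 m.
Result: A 300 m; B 250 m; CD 350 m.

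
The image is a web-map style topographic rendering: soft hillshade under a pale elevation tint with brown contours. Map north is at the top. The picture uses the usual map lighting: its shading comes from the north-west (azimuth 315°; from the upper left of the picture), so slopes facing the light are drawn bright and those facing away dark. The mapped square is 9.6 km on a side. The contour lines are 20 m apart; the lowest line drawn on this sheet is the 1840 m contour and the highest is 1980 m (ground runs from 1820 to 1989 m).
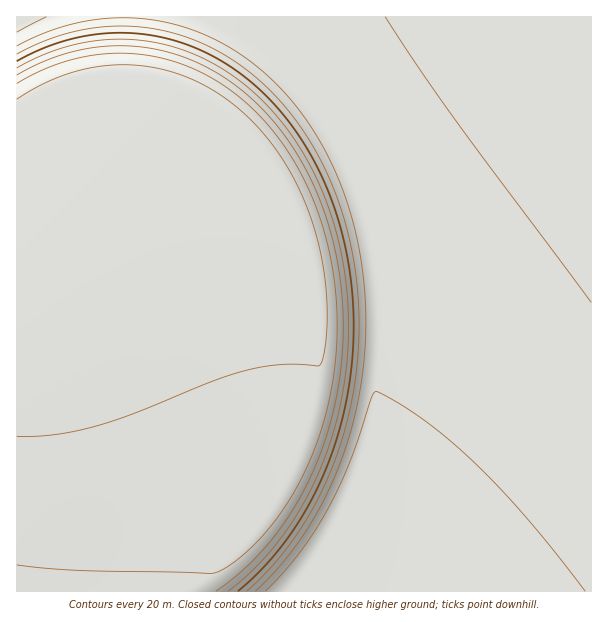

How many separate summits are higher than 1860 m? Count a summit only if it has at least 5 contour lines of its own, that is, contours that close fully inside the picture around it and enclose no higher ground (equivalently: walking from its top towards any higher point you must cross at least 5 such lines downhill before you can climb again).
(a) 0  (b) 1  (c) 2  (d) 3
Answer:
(a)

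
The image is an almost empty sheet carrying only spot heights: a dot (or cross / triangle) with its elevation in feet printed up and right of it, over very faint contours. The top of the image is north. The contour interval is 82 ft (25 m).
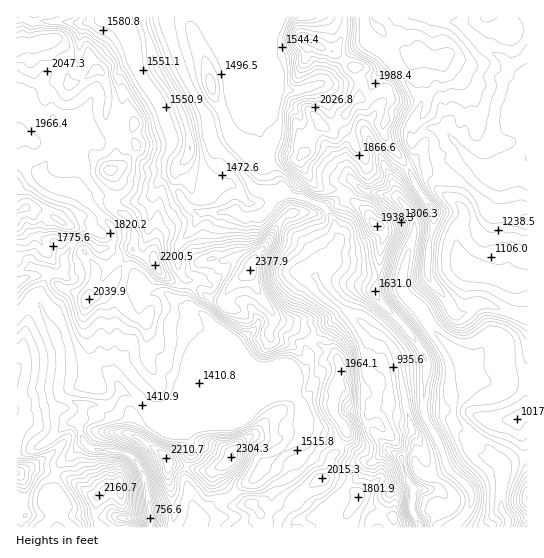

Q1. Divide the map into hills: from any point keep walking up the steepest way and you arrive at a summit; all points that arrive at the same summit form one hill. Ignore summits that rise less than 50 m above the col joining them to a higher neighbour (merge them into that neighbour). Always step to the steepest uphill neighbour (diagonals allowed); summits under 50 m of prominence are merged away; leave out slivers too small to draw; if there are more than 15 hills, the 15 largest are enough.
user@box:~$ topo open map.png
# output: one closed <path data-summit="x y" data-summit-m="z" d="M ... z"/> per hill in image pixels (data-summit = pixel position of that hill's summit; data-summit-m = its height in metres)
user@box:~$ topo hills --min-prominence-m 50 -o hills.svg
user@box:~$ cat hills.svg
<path data-summit="318 46" data-summit-m="682" d="M527 16l-327 1 21 29 4 9 4 14 2 20 6 18 0 5-29 10 1 15 4 8 23 20 18 24 17 6 10 0 4-3 40 15 14-8 9-14 6-4 11 10 33 6 15 21 2 13-14 52-34-7-34-15-4 0-7 6-6 8 5 14 12 11 38 31 16 9 5 6 7 13 8 53 32-3 14 6 5-2 1-7 8-13 0-12 12-27 6-7 15-9 8-11 8-20 1-29-7-3-12 2-31-8-7-10-4-16 0-12 8-14-4-15 9-15 14-14 45-15z"/><path data-summit="250 270" data-summit-m="725" d="M527 159l-13 2-17 8-12 2-16 16-9 15 4 15-8 14 0 12 5 20 9 8 28 6 12-2 5 1 2 3-1 28-4 12-12 19-15 9-6 7-12 27 0 12-8 13 0 7-6 2-14-6-32 3-1-4-8 3-7-3-14 0-8 7 6 19 16 18 10 6 7 21-17 12-12 32 0 5 129-1 0-8-7-9 2-44 11-6 14-3z"/><path data-summit="25 209" data-summit-m="706" d="M21 111l-5 0 0 160 15-4 11 2 7 5-13 25 24 50 0 24 31 2 12-4 12 8 6 12 13 6 9 8 15 6 27-3 12-5 10-20 9-26-11-7-4-15-16-18-4-11-6-6-10-7-11 0-9 6-5-2-3-15-5-12-14-9-11-12 8-10-3-13-34-34-24-5-13-10 0-7 12-17-2-16-20-22z"/><path data-summit="17 46" data-summit-m="696" d="M126 16l-110 1 0 93 15 5 18 19 2 7 11-6 8-12 27 17 9 0 14-7-1-19 4-12-2-21 18-10-3-9 0-15-9-24z"/><path data-summit="321 478" data-summit-m="614" d="M302 431l-2 6-9 9-22 15-2 5-14 14-11 5-15 14-14 5-10 8-6 6-2 9 183 1 13-37 17-10-7-23-11-7-4 0-11 9-6 3-14-11-20-11-10-1z"/><path data-summit="342 371" data-summit-m="599" d="M349 312l-6 1-14 11-20 18-2 5 1 16-3 5-100 39 28 1 36-15 22-2 10 14 0 25 2 2 8 1 14 7 10 1 20 11 8 8 8 3 18-13-17-21-3-8 2-8 6-5 14 0 4 3 8-2 4-2-2-9-6-39-4-9-8-10-16-9z"/><path data-summit="190 149" data-summit-m="551" d="M165 16l-38 1 0 6 9 24 0 15 3 11 22 34 11 32-1 10-7 12 0 14 5 10 11 9 3 7 8 8 7 3 37-1 8 6 16-1 10-9 3-8 4-4-22-6-18-24-23-20-4-8-2-22-27-49z"/><path data-summit="17 473" data-summit-m="653" d="M35 299l-2 0-17 16 0 212 41 1 0-18-4-9 2-27 2-7 27-25-5-17 4-19-22-10-2-3 2-26-1-18-17-39z"/><path data-summit="110 170" data-summit-m="688" d="M138 72l-17 9 2 21-4 12 1 19-2 2-12 5-9 0-27-17-6 10-12 8 0 16-11 13 0 7 8 7 29 8 8 8 8-4 8 0 20 5 19 0 12-7 6-13 5-4 0-16 7-12 1-10-13-37z"/><path data-summit="231 457" data-summit-m="702" d="M269 395l-36 13-54 0-6 2 11 16 7 16-6 39 12 39 16-16 14-5 15-14 11-5 14-14 2-5 20-13 11-11 1-14-12 2-12-11z"/><path data-summit="166 458" data-summit-m="674" d="M122 391l-13 14-20-1-6 3-2 11-2 3 4 20 10 8 29 3 14 9 8 14 3 11 4 42 43 0 2-14-11-33 6-39-7-16-7-10-3 4-4 0-4-9-17-3z"/><path data-summit="155 265" data-summit-m="671" d="M165 176l-6 5-6 13-12 7-19 0-20-5-8 0-7 5 25 25 3 13-8 10 11 12 14 9 5 12 3 15 5 2 9-6 11 0 10 7 6 6 4 11 16 18 4 15 9 5 3 5 4-14 0-9-13-18-23-18 2-20-8-11-3-12 0-8 3-5 13-15 8-16 3-1-12-4-8-8-3-7-11-9z"/><path data-summit="99 495" data-summit-m="659" d="M85 443l-28 24-2 7-2 27 4 9 0 17 93 1 1-17-4-25-3-11-8-14-14-9-29-3z"/><path data-summit="377 226" data-summit-m="591" d="M354 181l-6 4-9 14-15 8 11 16 0 8 4 7 0 5-10 18 38 15 34 7 14-52-2-13-15-21-33-6z"/><path data-summit="211 86" data-summit-m="518" d="M199 16l-33 0-1 5 19 54 26 46 27-9 0-5-6-18-2-20-4-14-4-9z"/>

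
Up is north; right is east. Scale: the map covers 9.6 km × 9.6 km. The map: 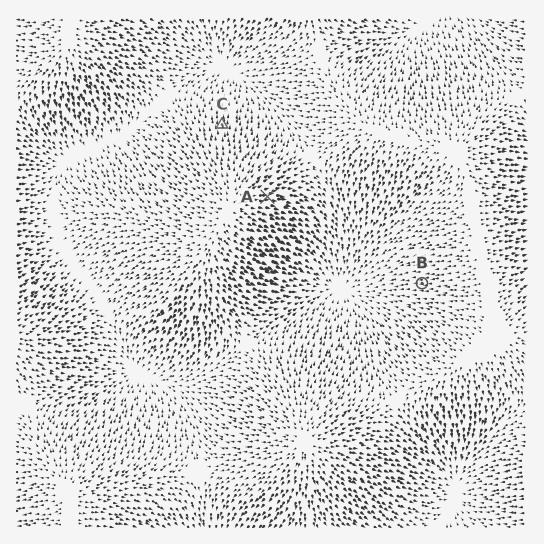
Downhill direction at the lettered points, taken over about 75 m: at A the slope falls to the E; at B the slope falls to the W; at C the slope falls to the N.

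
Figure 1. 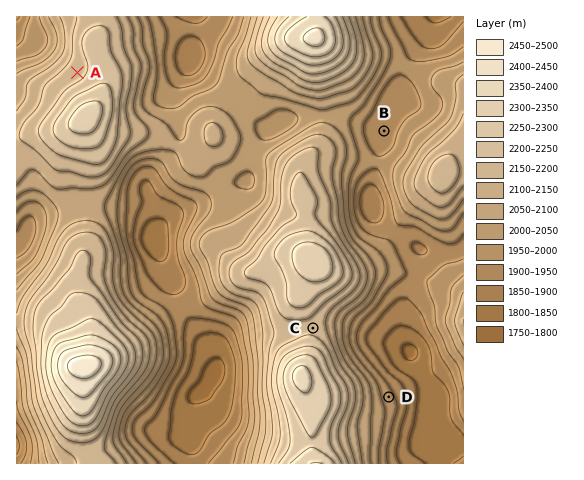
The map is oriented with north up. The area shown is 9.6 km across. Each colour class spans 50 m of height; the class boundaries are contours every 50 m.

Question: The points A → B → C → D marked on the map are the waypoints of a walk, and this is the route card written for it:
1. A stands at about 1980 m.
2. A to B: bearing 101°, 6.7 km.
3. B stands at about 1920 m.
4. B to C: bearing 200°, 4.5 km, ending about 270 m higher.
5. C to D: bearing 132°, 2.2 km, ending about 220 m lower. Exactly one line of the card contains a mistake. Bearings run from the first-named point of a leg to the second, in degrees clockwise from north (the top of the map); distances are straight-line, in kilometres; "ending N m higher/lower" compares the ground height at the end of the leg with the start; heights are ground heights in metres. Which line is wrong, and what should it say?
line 1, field height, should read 2180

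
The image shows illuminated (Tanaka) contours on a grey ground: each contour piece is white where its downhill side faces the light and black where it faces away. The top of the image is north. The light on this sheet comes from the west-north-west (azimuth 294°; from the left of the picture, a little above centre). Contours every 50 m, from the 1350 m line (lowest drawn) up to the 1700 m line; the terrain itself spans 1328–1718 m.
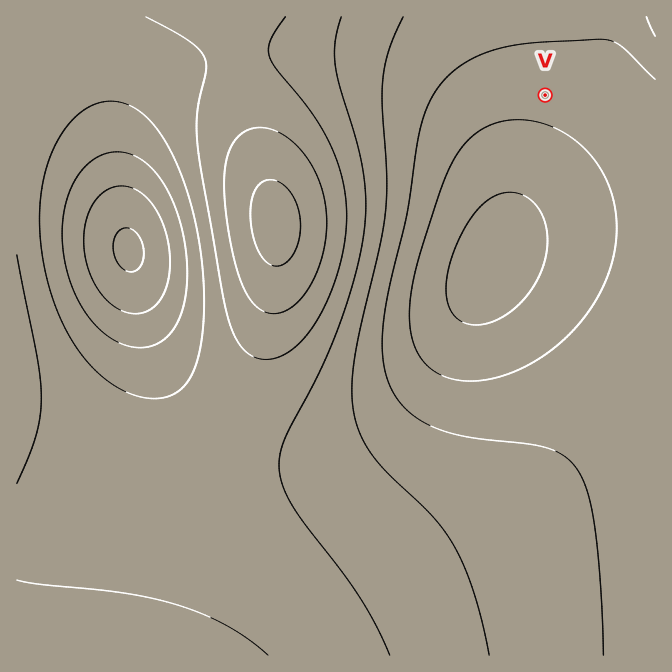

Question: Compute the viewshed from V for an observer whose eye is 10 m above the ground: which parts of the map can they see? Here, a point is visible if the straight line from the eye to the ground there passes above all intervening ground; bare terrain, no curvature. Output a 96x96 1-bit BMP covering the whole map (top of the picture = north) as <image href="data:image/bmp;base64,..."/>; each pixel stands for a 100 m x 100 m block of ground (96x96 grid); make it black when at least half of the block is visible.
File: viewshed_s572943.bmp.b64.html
<image width="96" height="96" href="data:image/bmp;base64,Qk2+BAAAAAAAAD4AAAAoAAAAYAAAAGAAAAABAAEAAAAAAIAEAAATCwAAEwsAAAIAAAAAAAAA////AAAAAAAAAB////////+AAAAAAA////////+AAAAAAA/////////AAAAAAAf////////AAAAAAAP////////gAAAAAAH////////gAAAAAAD////////gAAAAAAD////////wAAAAAAB////////wAAAAAAA////////4AAAAAAAf///////4AAAAAAAP///////4AAAAAAAH///////8AAAAAAAD///////8AAAAAAAD///////+AAAAAAAB///////+AAAAAAAA////////AAAAAAAAf///////gAAAAAAAP///////gAAAAAAAH///////wAAAAAAAD///////4AAAAAAAB///////4AAAAAAAA///////8AAAAAAAA///////+AAAAAAAAf///////AAAAAAAAP///////gAAAAAAAH///////gAAAAAAAH///////wAAAAAAAD///////4AAAAAAAD///////8AAAAAAAB///////+AAAAAAAB///////+AAAAAAAB////////AAAAAAAA////////gAAAAAAA////////wAAAAAAA////////wAAAAAAA////////4AAAAAAAf///////8AAAAAAAf///////8AAAAAAAf///////8AAAAAAAf///////8AAAAAAAf///////8AAAAAAAf///////8AAAAAAAf///////8AAAAAAAf///////8AAAAAAAf///////8AAAAAAAf///////8AAAAAAAf///////8AAAAAAAf///////8AAAAAAAf///////8AAAAAAAf///////8AAAAAAAf///////8AAAAAAAf///////8AAAAAAA////////8AAAAAAA////////8AAAAAAA////////8AAAAAAA////////8AAAAAAB////////8AAAAAAB////////8AAAAAAB////////8AAAAAAB////////8AAAAAAD////////8AAAAAAD////////8AAAAAAD////////8AAAAAAD////////8AAAAAAH////////8AAAAAAH////////8AAAAAAH////////8AAAAAAH////////8AAAAAAH////////8AAAAAAP////////8AAAAAAP////////8AAAAAAP////////8AAAAAAP////////8AAAAAAP////////8AAAAAAP////////8AAAAAAP////////8AAAAAAP////////8AAAAAAP////////8AAAAAAP////////8AAAAAAP////////8AAAAAAP////////8AAAAAAP////////8AAAAAAP////////8AAAAAAP////////8AAAAAAH////////8AAAAAAH////////8AAAAAAH////////8AAAAAAH////////8AAAAAAH////////8AAAAAAP///////H8AAAAAAP//////8D8AAAAAAf//////4D8AAAAAAf//////gD8AAAAAA//////8AD8AAAAAB//////wAB8="/>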